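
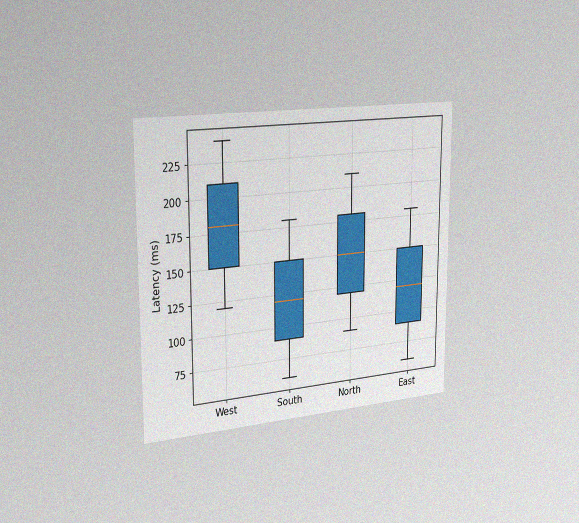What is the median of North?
150ms

The chart is viewed slightly from the left, with some photo noise. The median line in the North box sits at 150ms.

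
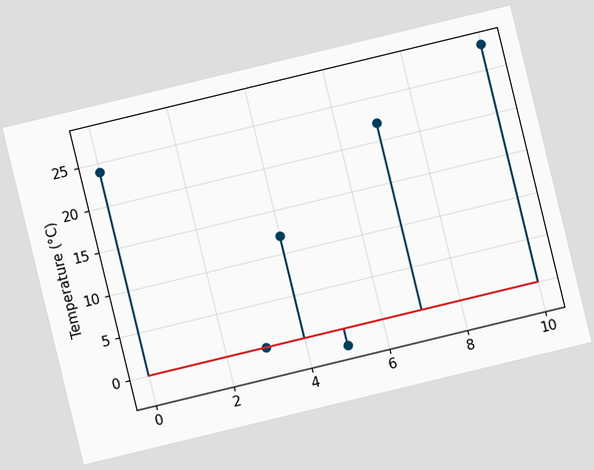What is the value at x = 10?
The chart is tilted about 14° counter-clockwise. The stem at x=10 reaches 28°C.

28°C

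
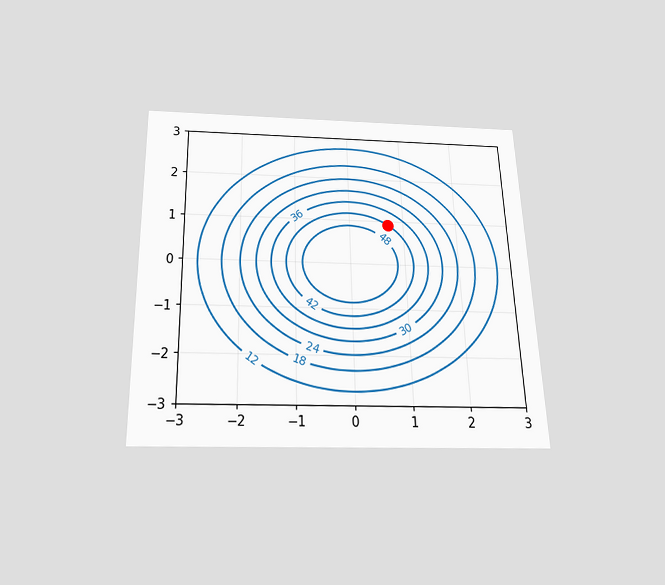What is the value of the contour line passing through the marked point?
42

The chart is viewed slightly from below. The marked point sits on the contour labelled 42.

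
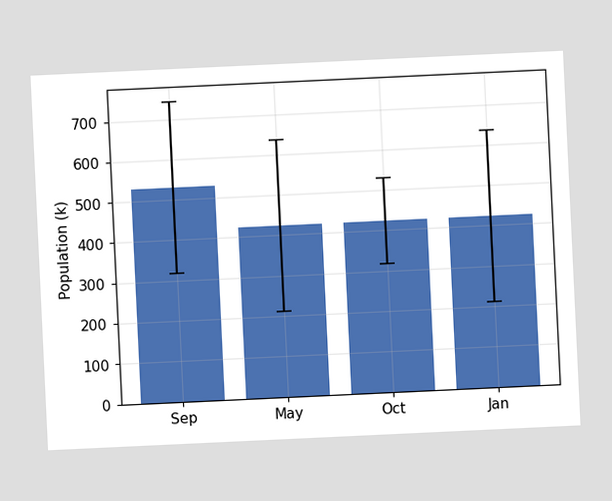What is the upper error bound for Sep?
742k

The chart is tilted about 3° counter-clockwise. The Sep bar's upper whisker reaches 742k.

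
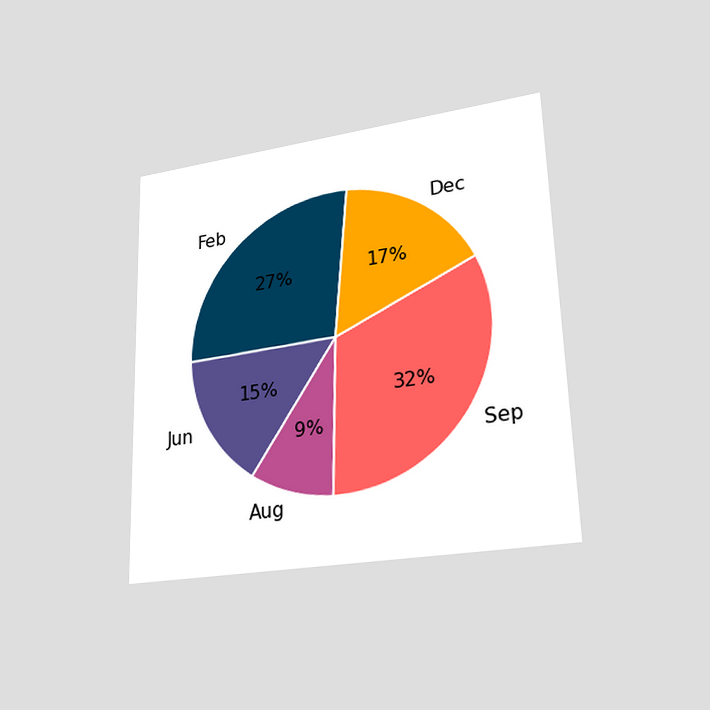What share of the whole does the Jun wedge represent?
The chart is viewed at a slight angle. The Jun slice takes up 15% of the pie.

15%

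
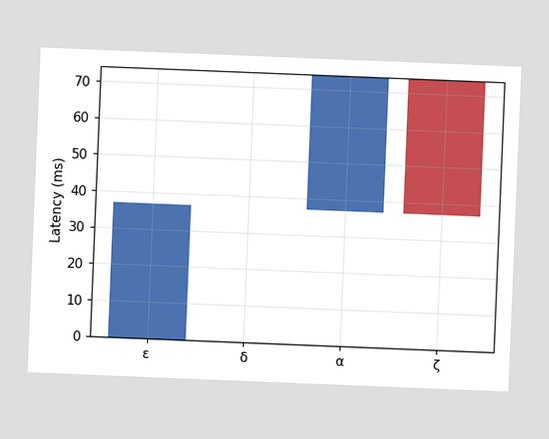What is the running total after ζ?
37ms

The chart is tilted about 2° clockwise. After ζ the running total reaches 37ms.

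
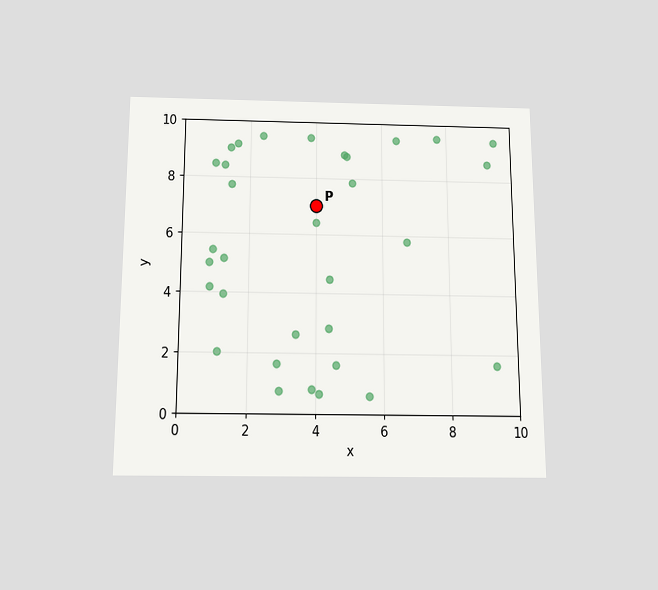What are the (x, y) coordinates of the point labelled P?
(4, 7)

The chart is viewed slightly from below. Following the gridlines from P to each axis, P sits at (4, 7).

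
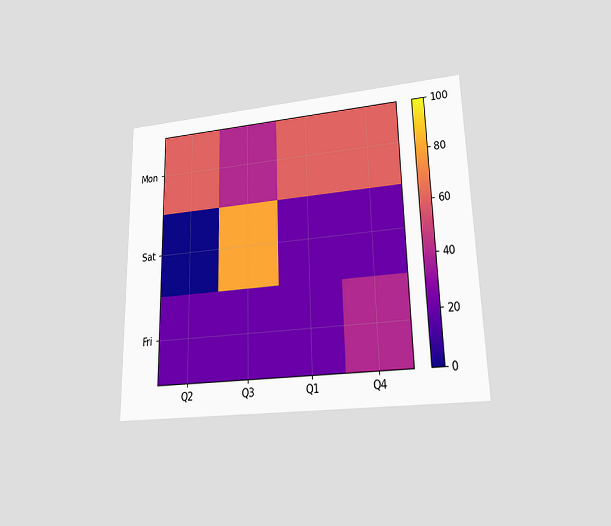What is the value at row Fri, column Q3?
20

The chart is viewed at a slight angle. Matching cell (Fri, Q3) against the colorbar gives 20.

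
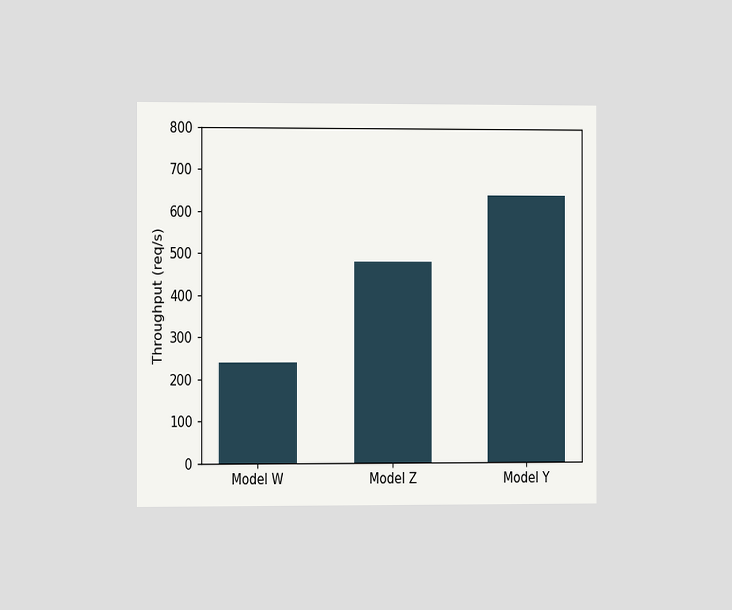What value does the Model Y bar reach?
640req/s

The chart is viewed slightly from the left. Reading along the chart's y-axis, the Model Y bar reaches 640req/s.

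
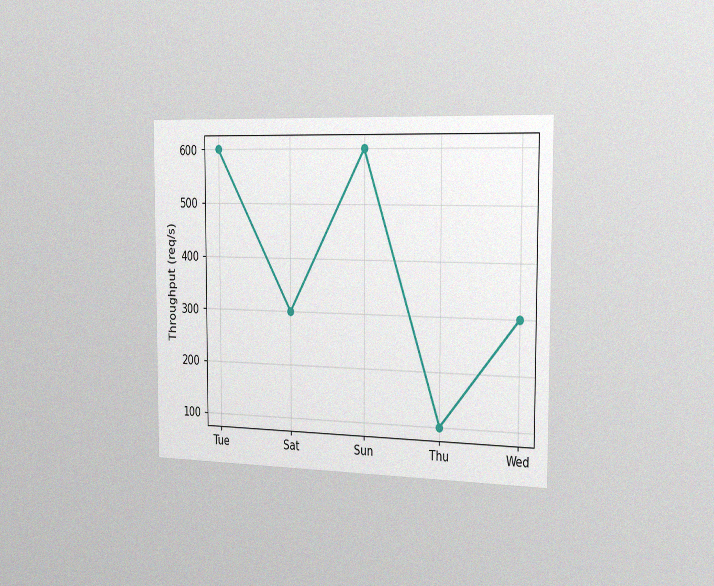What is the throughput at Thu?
The chart is viewed slightly from the right, with some photo noise. At Thu, the line is at 100req/s.

100req/s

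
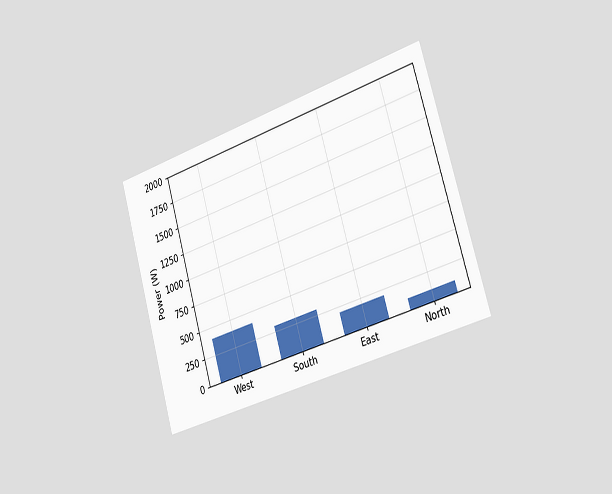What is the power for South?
The chart is tilted about 16° counter-clockwise and viewed slightly from the right. Reading along the chart's y-axis, the South bar reaches 300W.

300W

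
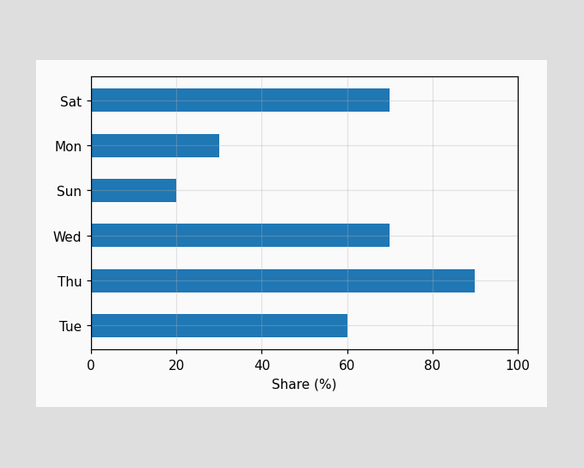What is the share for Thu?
Reading along the chart's x-axis, the Thu bar reaches 90%.

90%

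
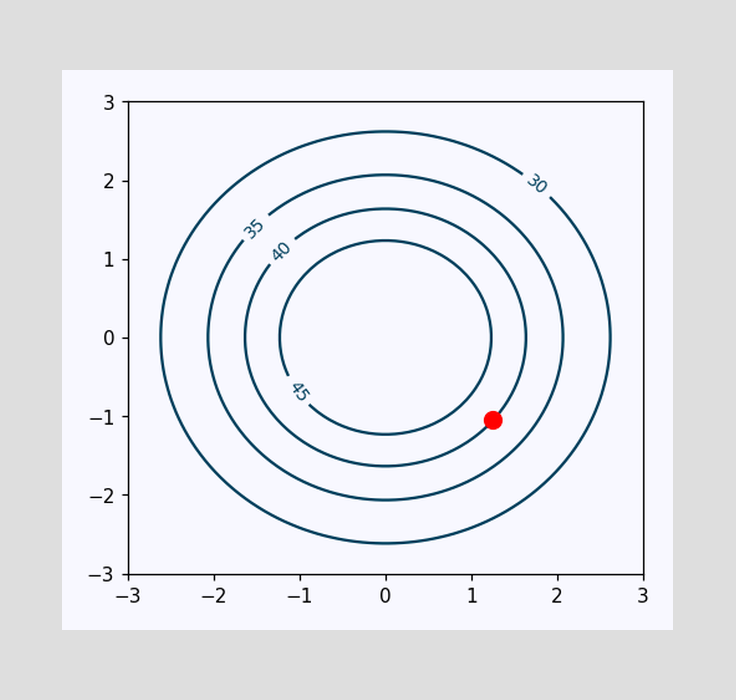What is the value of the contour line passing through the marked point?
The marked point sits on the contour labelled 40.

40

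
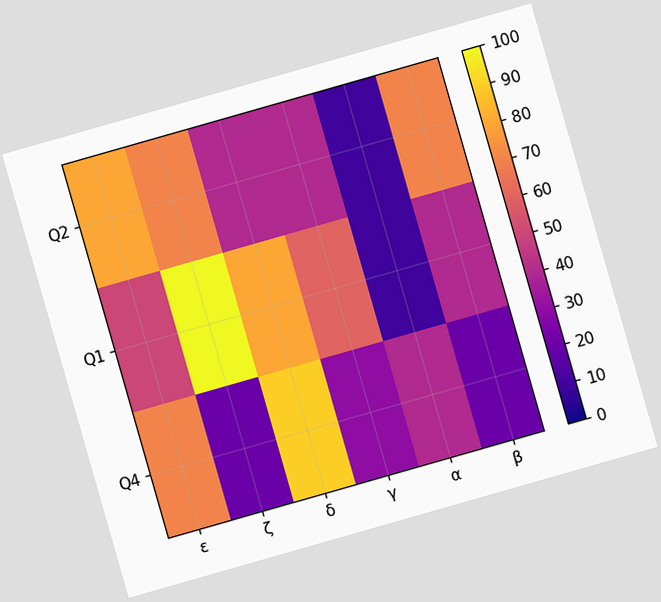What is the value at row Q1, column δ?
The chart is tilted about 16° counter-clockwise. Matching cell (Q1, δ) against the colorbar gives 80.

80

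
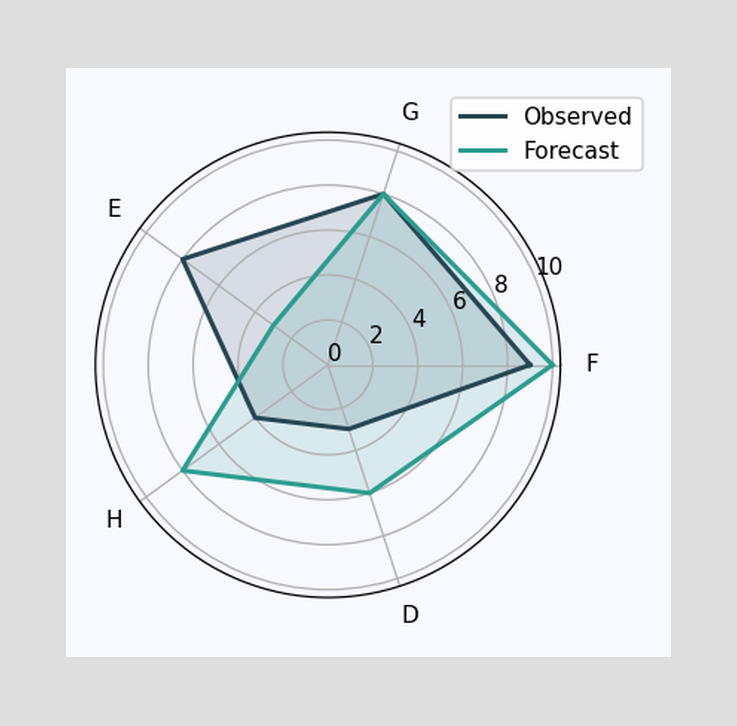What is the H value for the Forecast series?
8

On the H axis, Forecast reaches 8.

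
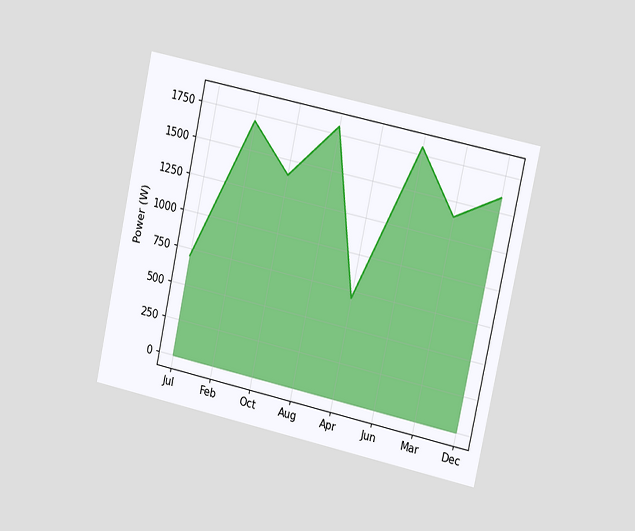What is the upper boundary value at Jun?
1800W

The chart is tilted about 12° clockwise and viewed at a slight angle. At Jun the upper boundary is at 1800W.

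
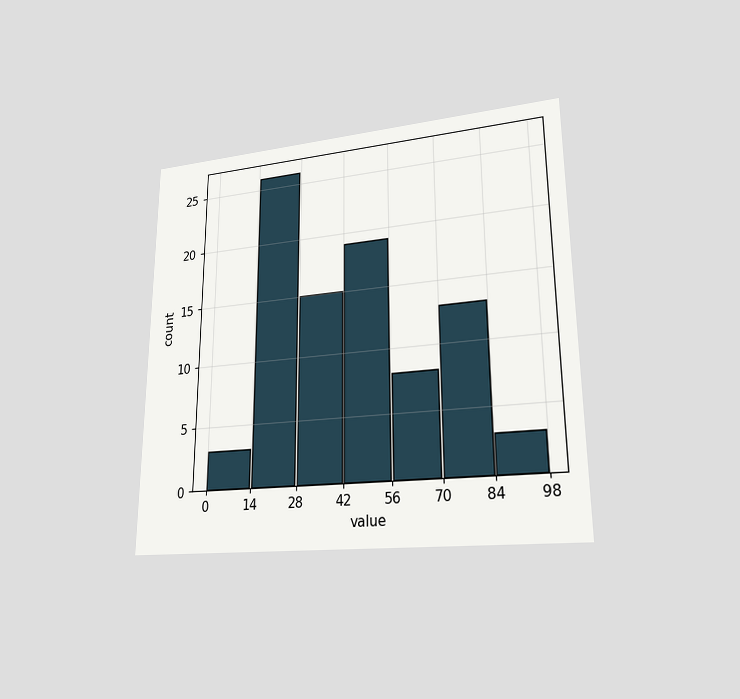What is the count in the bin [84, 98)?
The chart is viewed at a slight angle. The [84, 98) bin has height 3.

3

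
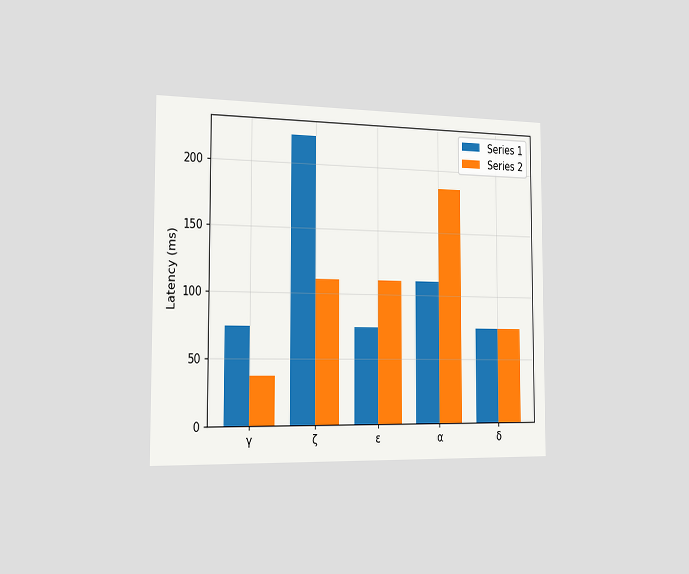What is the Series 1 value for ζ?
The chart is viewed slightly from the left. The Series 1 bar at ζ reaches 222ms on the y-axis.

222ms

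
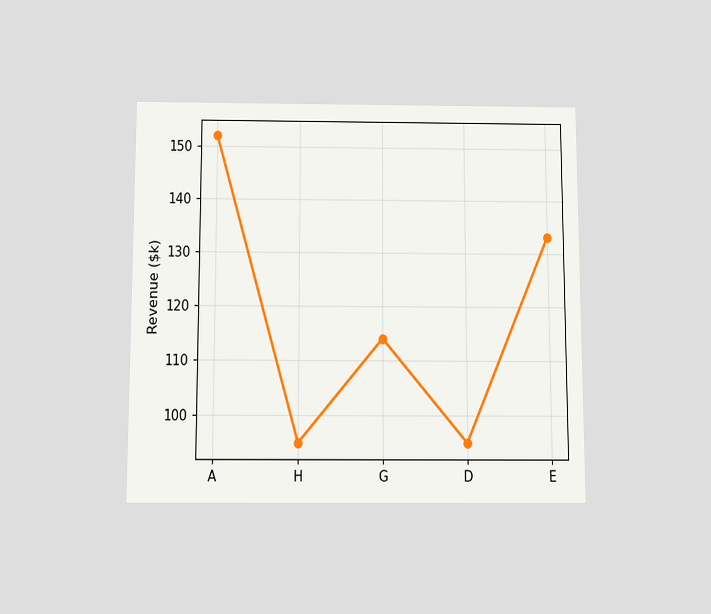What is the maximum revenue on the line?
The chart is viewed slightly from below. The highest point is at A, and reading across to the y-axis gives $152k.

$152k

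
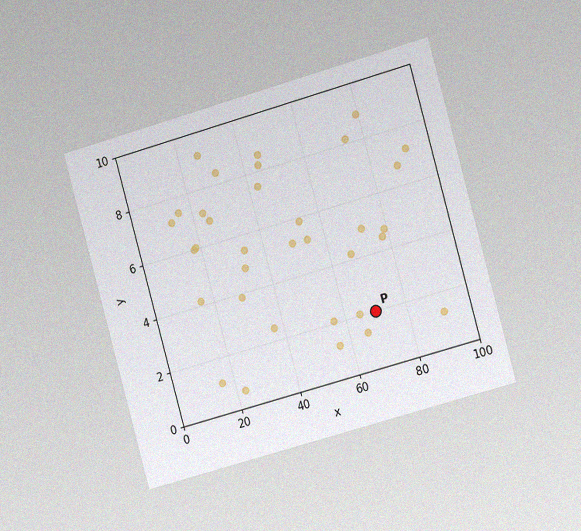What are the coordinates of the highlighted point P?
(70, 2)

The chart is tilted about 16° counter-clockwise and viewed slightly from the right, with some photo noise. Following the gridlines from P to each axis, P sits at (70, 2).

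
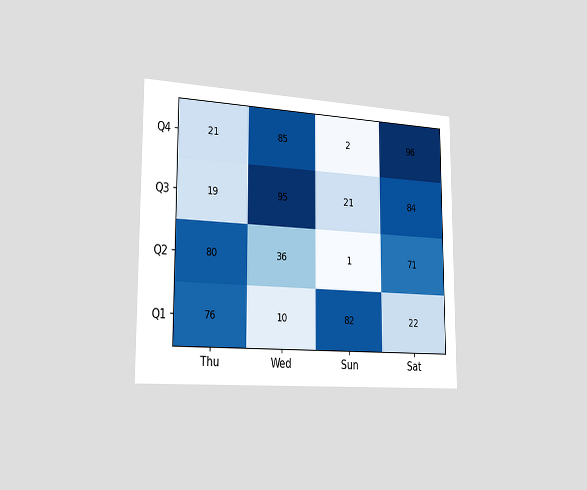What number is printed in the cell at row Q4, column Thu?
21

The chart is viewed slightly from the left. The (Q4, Thu) cell reads 21.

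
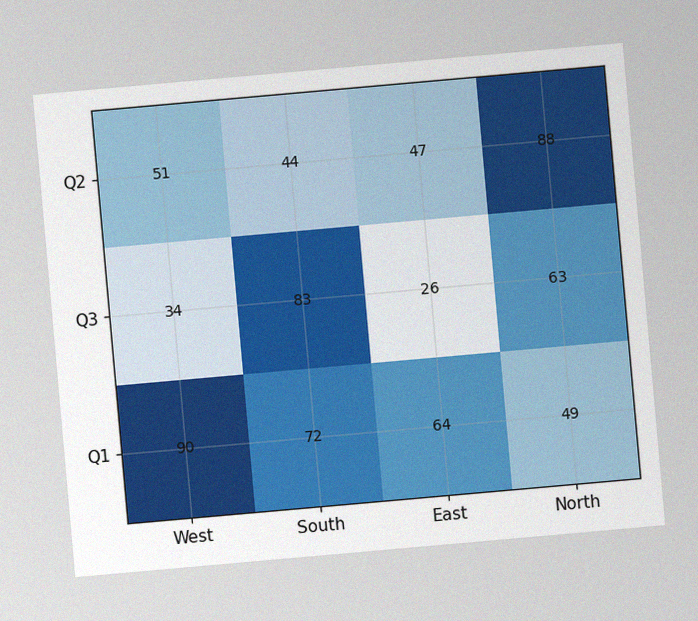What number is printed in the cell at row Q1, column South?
The chart is tilted about 5° counter-clockwise, with some photo noise. The (Q1, South) cell reads 72.

72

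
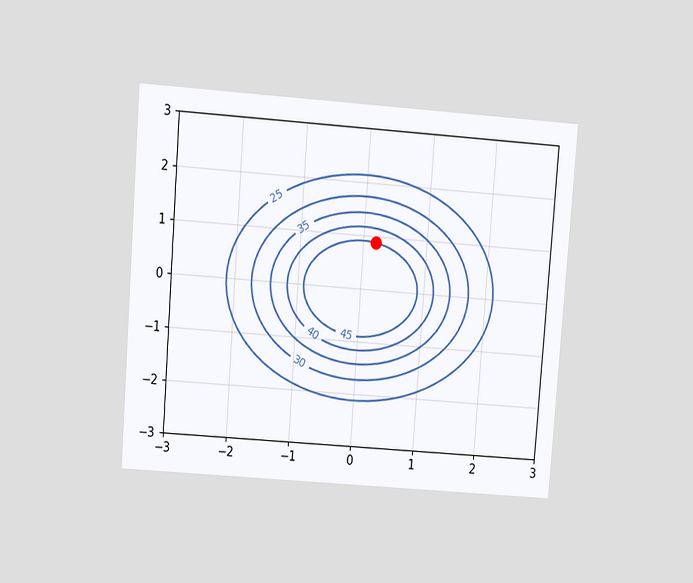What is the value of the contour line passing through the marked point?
45

The chart is tilted about 4° clockwise and viewed slightly from above. The marked point sits on the contour labelled 45.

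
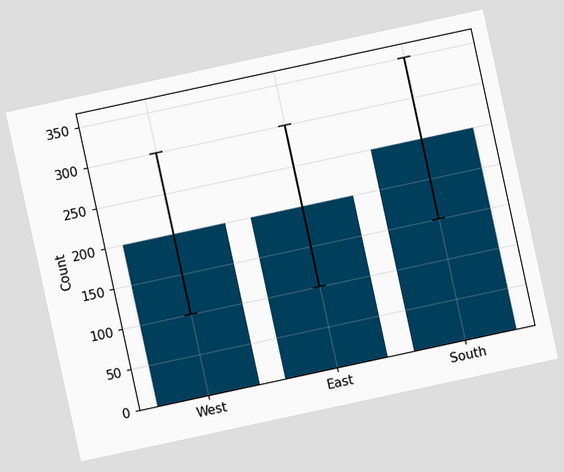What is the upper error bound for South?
The chart is tilted about 12° counter-clockwise. The South bar's upper whisker reaches 350.

350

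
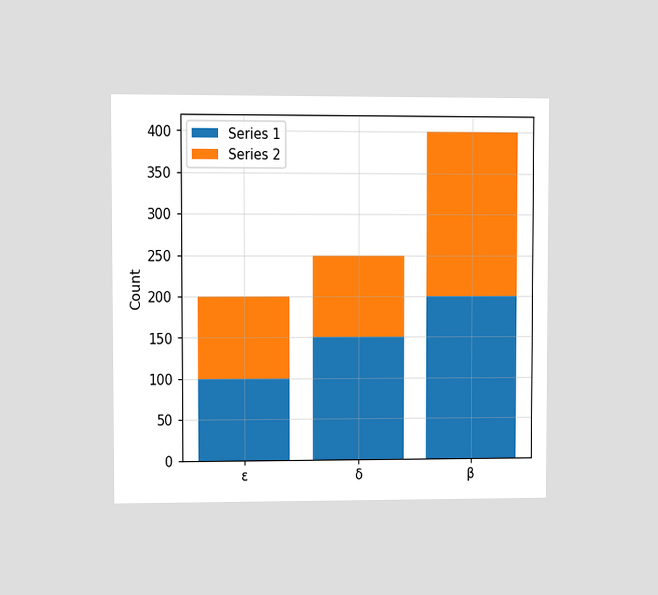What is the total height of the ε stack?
200

The chart is viewed at a slight angle. The ε stack's top reaches 200 on the y-axis.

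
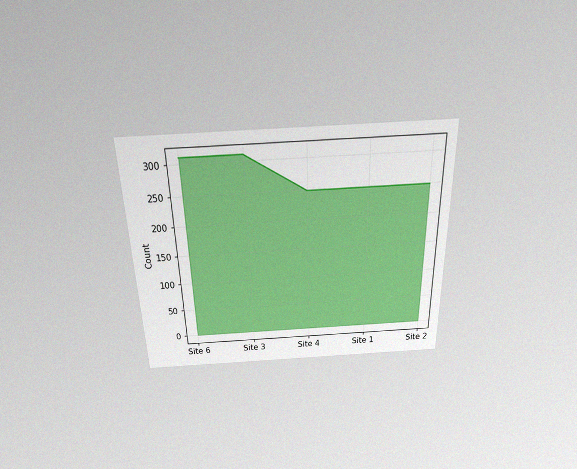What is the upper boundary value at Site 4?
The chart is viewed slightly from above, with some photo noise. At Site 4 the upper boundary is at 248.

248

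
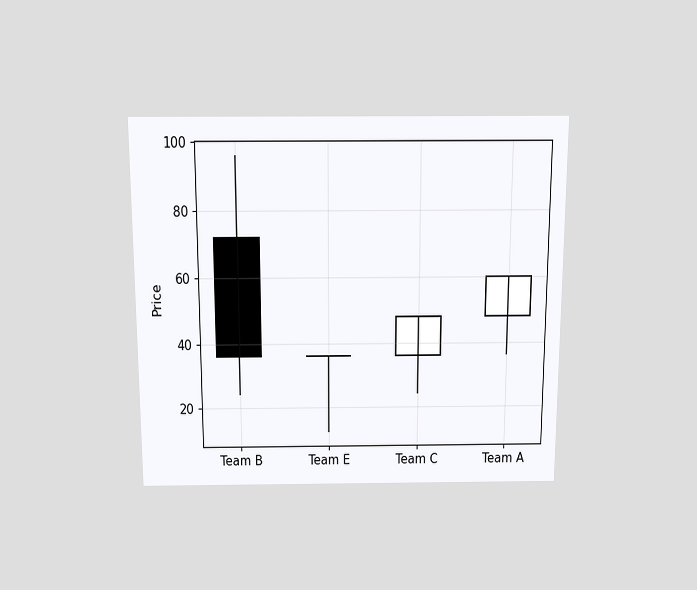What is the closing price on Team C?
The chart is viewed slightly from above. The Team C candle closes at 48.

48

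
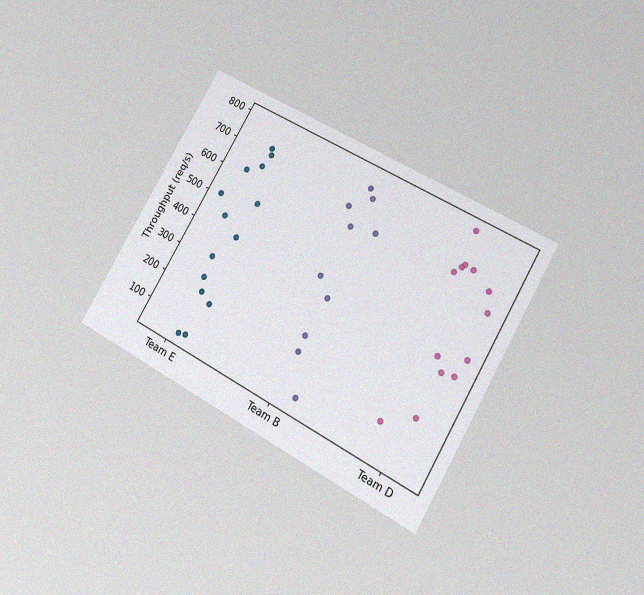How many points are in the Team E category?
14

The chart is tilted about 30° clockwise and viewed at a slight angle, with some photo noise. Counting the markers in the Team E column gives 14.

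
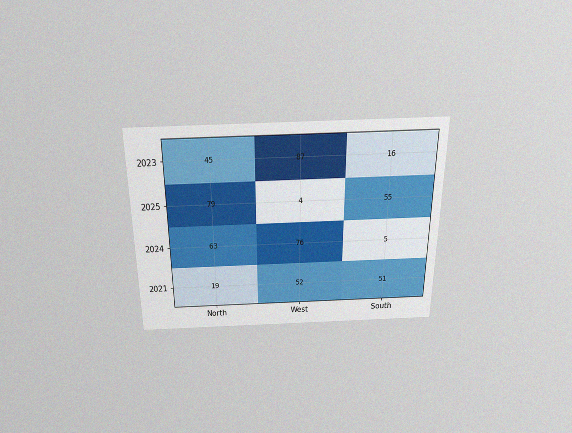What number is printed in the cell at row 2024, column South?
5

The chart is viewed slightly from above, with some photo noise. The (2024, South) cell reads 5.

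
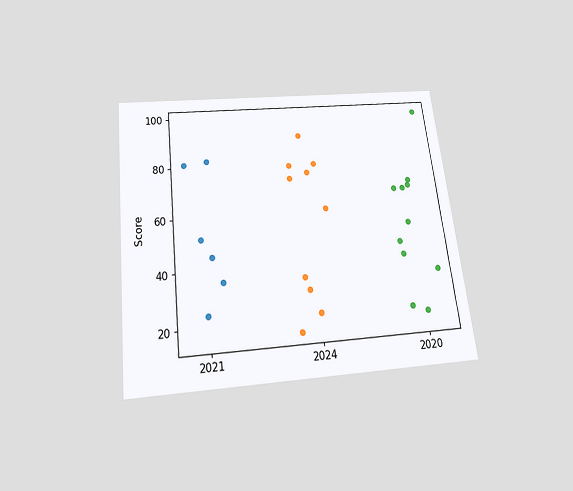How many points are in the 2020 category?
11

The chart is tilted about 7° counter-clockwise and viewed slightly from below. Counting the markers in the 2020 column gives 11.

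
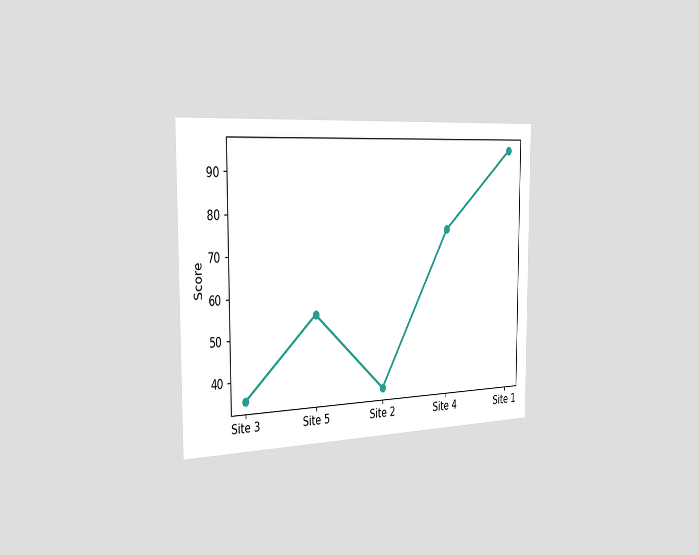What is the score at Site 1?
95

The chart is viewed slightly from the left. At Site 1, the line is at 95.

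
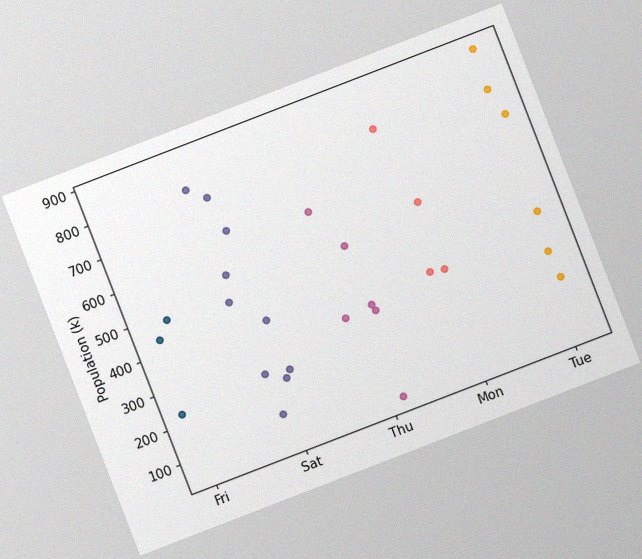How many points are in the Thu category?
The chart is tilted about 21° counter-clockwise, with some photo noise. Counting the markers in the Thu column gives 6.

6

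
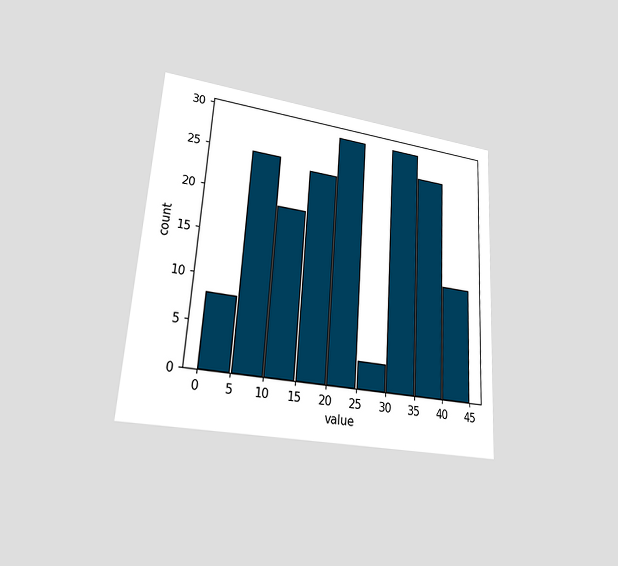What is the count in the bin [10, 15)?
19

The chart is tilted about 4° clockwise and viewed at a slight angle. The [10, 15) bin has height 19.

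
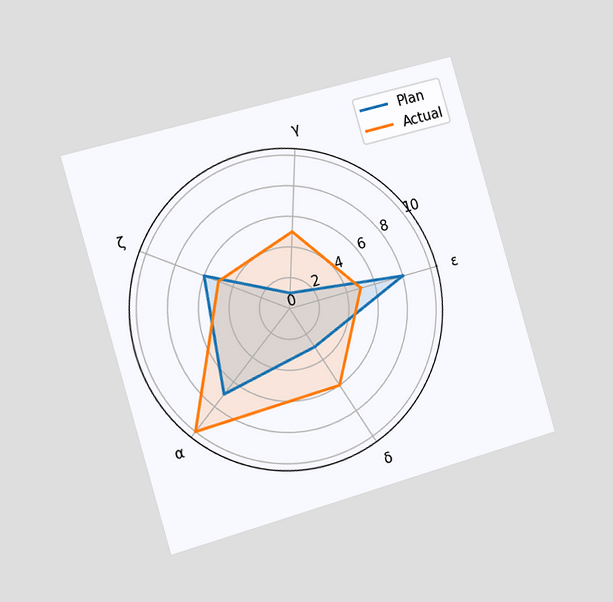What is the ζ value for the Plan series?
6

The chart is tilted about 16° counter-clockwise and viewed slightly from the left. On the ζ axis, Plan reaches 6.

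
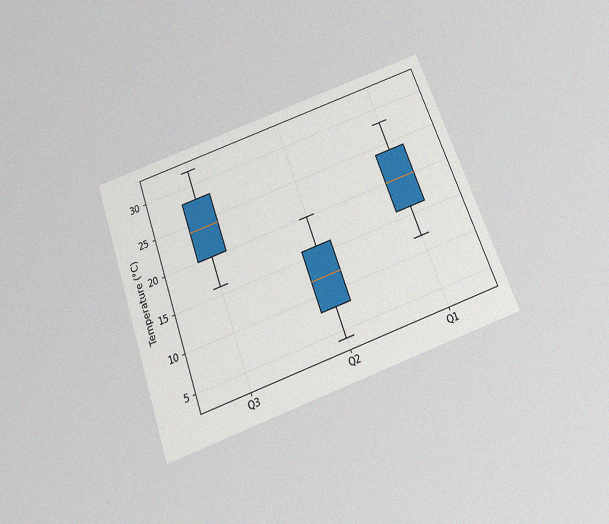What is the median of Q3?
24°C

The chart is tilted about 20° counter-clockwise and viewed slightly from below, with some photo noise. The median line in the Q3 box sits at 24°C.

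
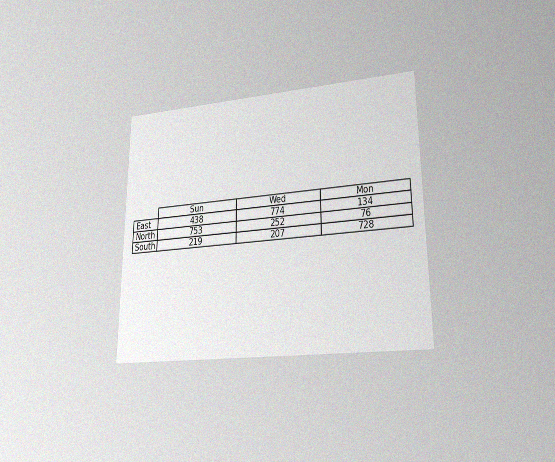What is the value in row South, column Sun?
219

The chart is viewed at a slight angle, with some photo noise. The (South, Sun) cell reads 219.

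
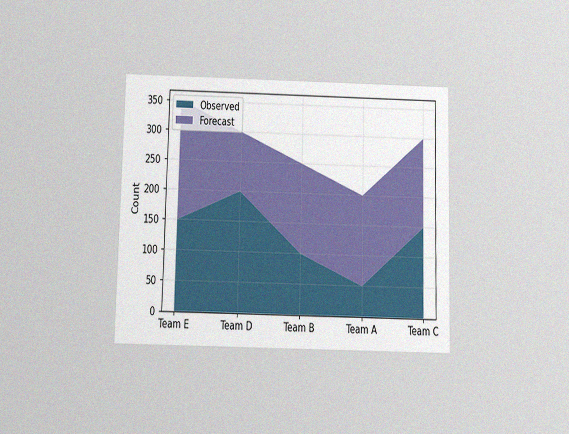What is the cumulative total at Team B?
The chart is viewed at a slight angle, with some photo noise. The stacked total at Team B reaches 250.

250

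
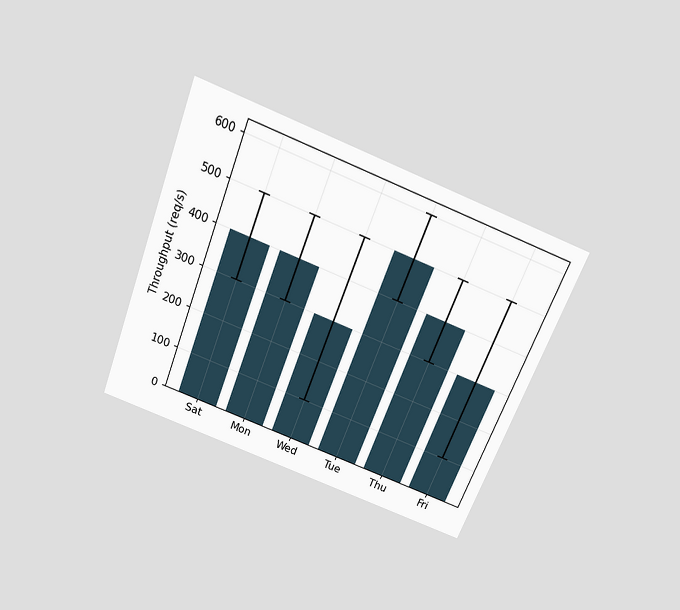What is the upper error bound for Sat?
The chart is tilted about 21° clockwise and viewed slightly from above. The Sat bar's upper whisker reaches 500req/s.

500req/s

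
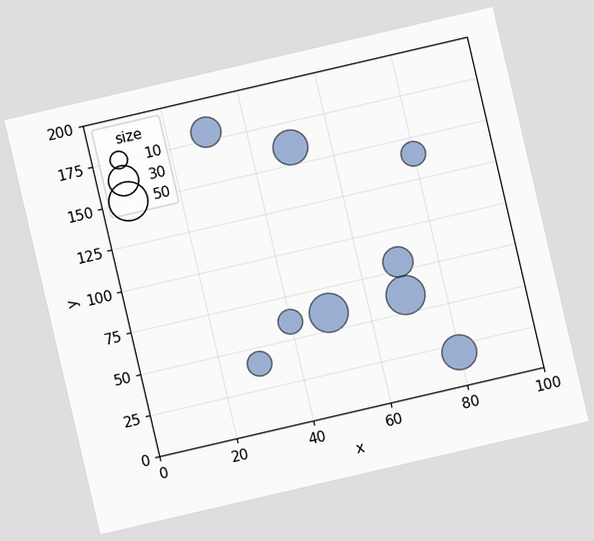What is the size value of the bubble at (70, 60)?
The chart is tilted about 13° counter-clockwise. Matching the bubble at (70, 60) against the size legend gives 50.

50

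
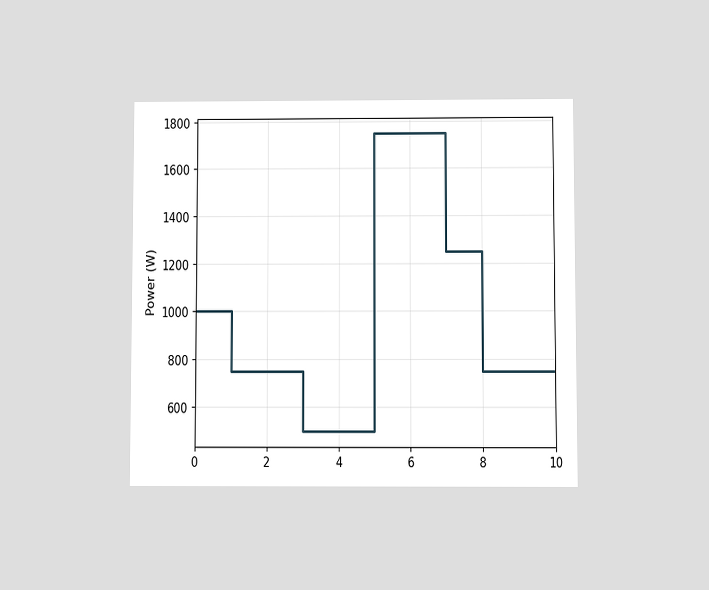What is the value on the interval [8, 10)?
750W

The chart is viewed slightly from below. On [8, 10) the step sits at 750W.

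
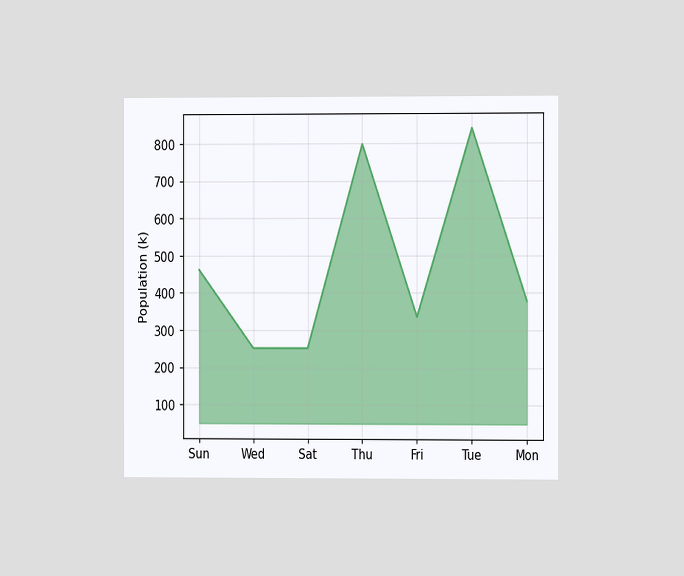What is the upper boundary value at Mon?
The chart is viewed slightly from the right. At Mon the upper boundary is at 378k.

378k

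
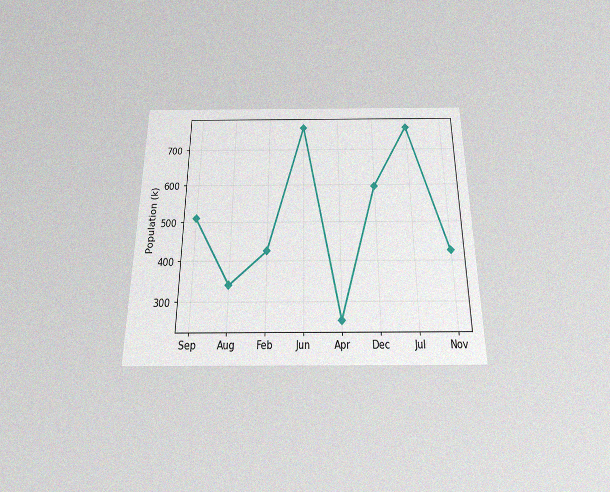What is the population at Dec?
595k

The chart is viewed slightly from below, with some photo noise. At Dec, the line is at 595k.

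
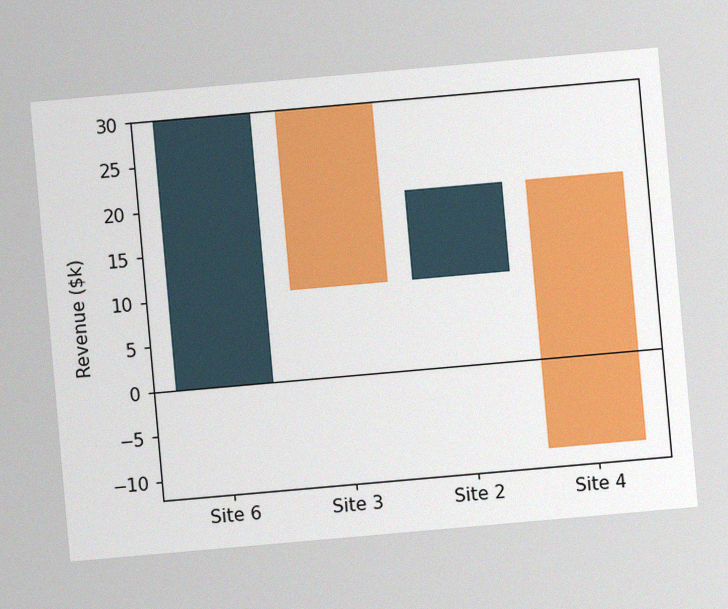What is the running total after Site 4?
$-10k

The chart is tilted about 5° counter-clockwise, with some photo noise. After Site 4 the running total reaches $-10k.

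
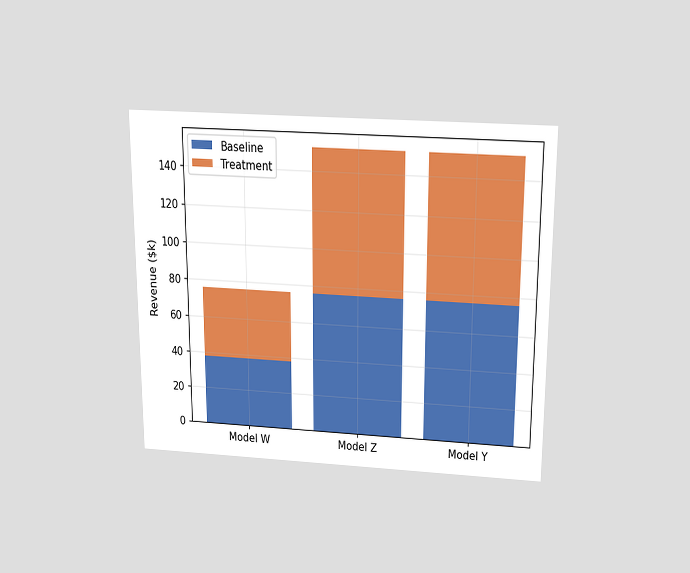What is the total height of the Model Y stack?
$152k

The chart is viewed slightly from above. The Model Y stack's top reaches $152k on the y-axis.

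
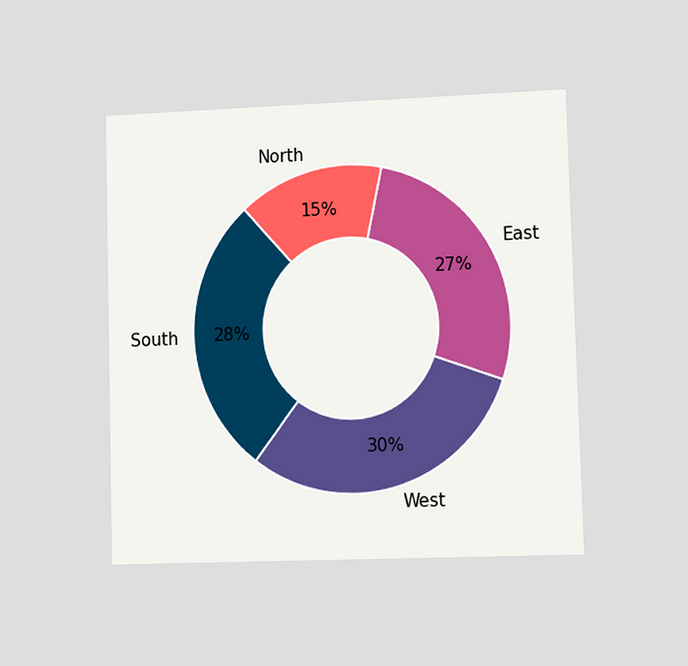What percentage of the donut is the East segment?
27%

The chart is viewed slightly from the right. The East segment takes up 27% of the ring.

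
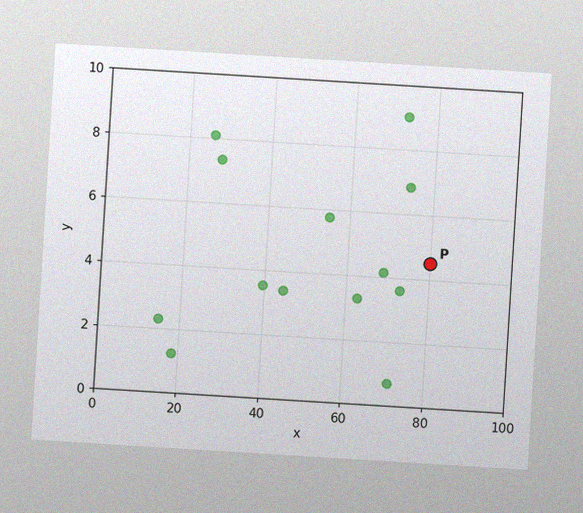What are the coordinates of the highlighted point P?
The chart is tilted about 4° clockwise, with some photo noise. Following the gridlines from P to each axis, P sits at (80, 4.5).

(80, 4.5)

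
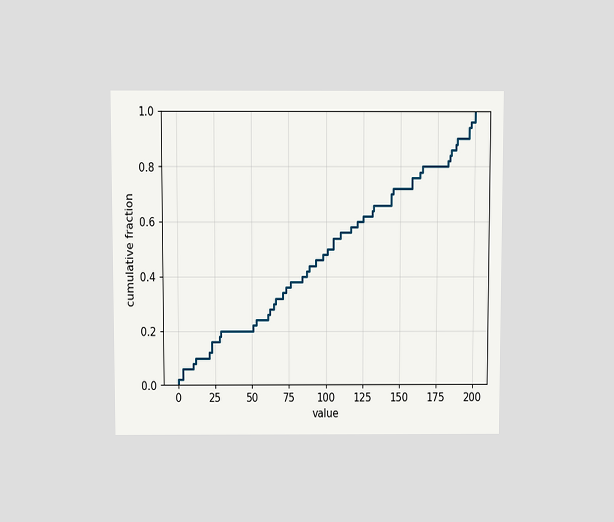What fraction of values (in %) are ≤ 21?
12%

The chart is viewed slightly from above. At x=21 the ECDF step is at 12%.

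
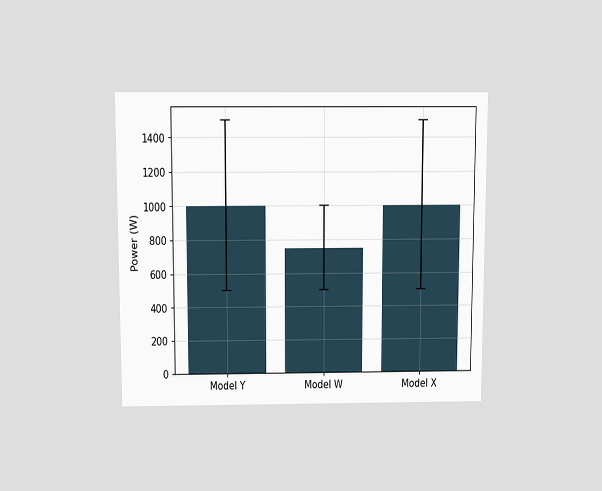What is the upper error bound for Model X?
The chart is viewed slightly from above. The Model X bar's upper whisker reaches 1500W.

1500W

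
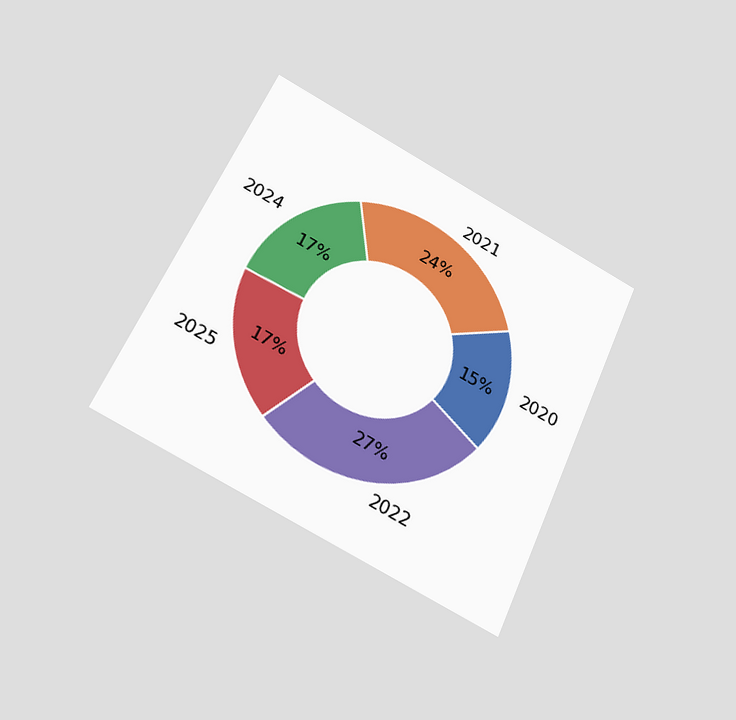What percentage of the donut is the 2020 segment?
The chart is tilted about 24° clockwise and viewed slightly from below. The 2020 segment takes up 15% of the ring.

15%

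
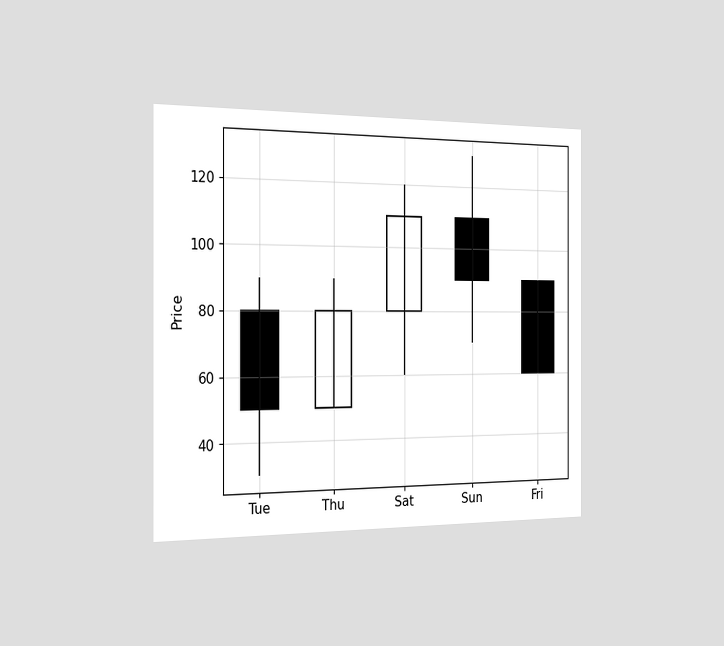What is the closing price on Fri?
60

The chart is viewed slightly from the left. The Fri candle closes at 60.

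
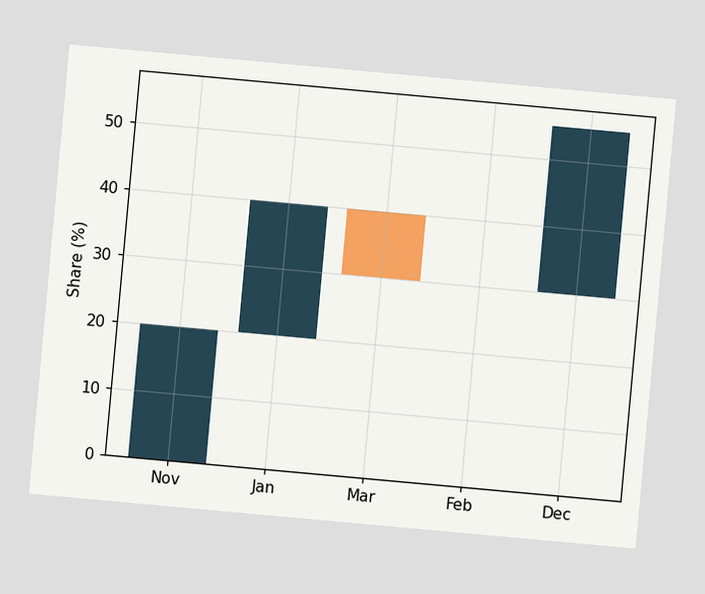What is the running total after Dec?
The chart is tilted about 5° clockwise. After Dec the running total reaches 55%.

55%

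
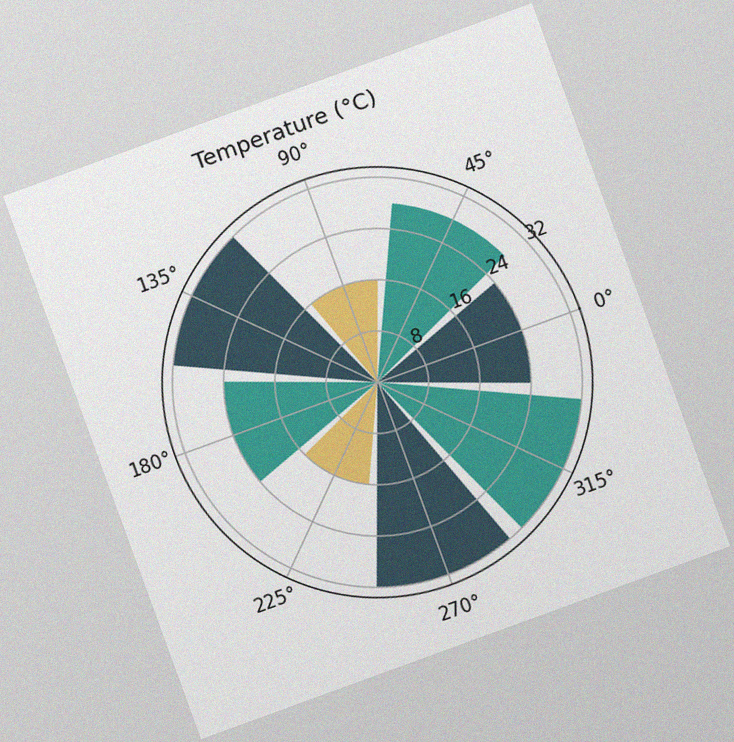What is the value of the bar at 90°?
The chart is tilted about 20° counter-clockwise, with some photo noise. The bar at 90° reaches 16°C on the radial axis.

16°C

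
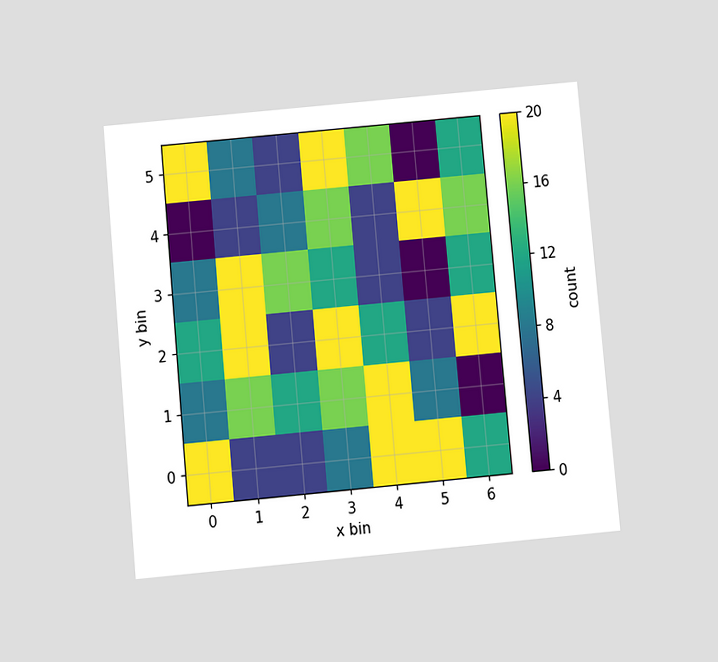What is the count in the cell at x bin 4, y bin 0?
20

The chart is tilted about 5° counter-clockwise and viewed slightly from below. Matching the cell (4, 0) against the colorbar gives 20.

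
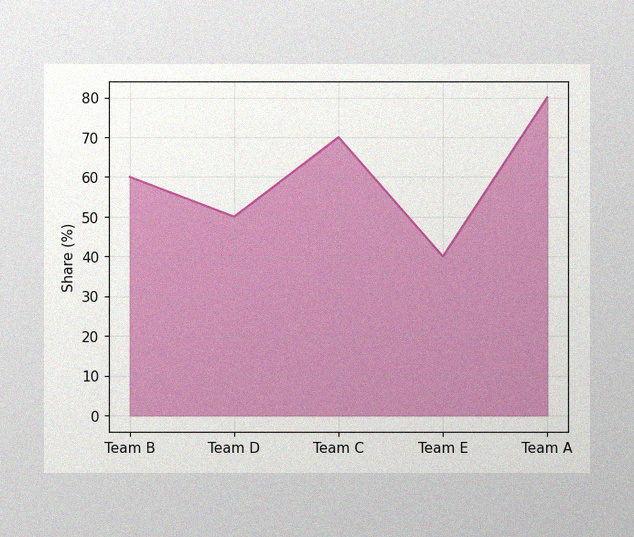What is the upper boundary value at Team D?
50%

The image has some photo noise and uneven lighting. At Team D the upper boundary is at 50%.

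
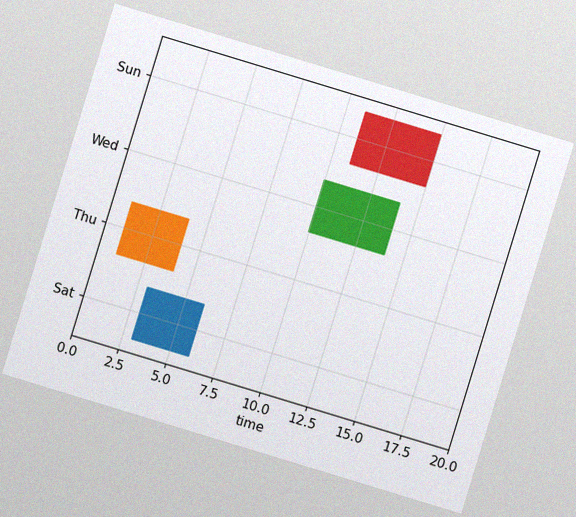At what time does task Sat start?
3

The chart is tilted about 17° clockwise, with some photo noise. The Sat bar begins at t=3.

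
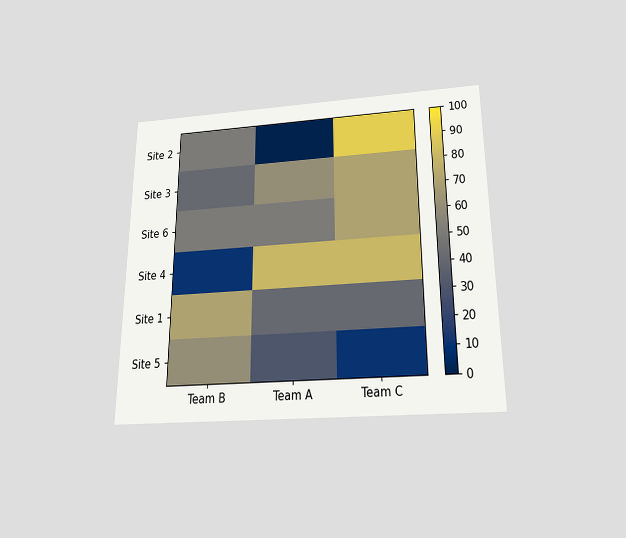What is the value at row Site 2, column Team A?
0

The chart is viewed slightly from below. Matching cell (Site 2, Team A) against the colorbar gives 0.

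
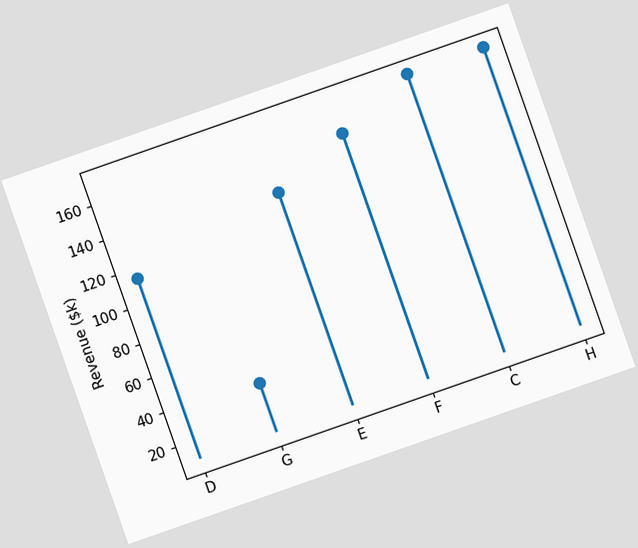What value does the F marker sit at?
The chart is tilted about 19° counter-clockwise. The F marker sits at $152k.

$152k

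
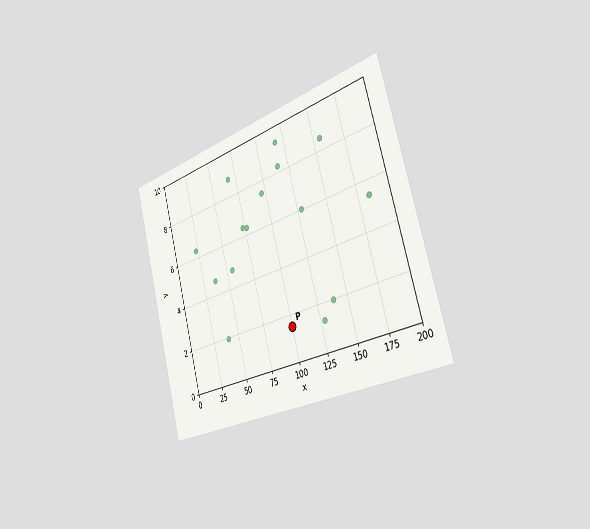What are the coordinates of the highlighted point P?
The chart is tilted about 15° counter-clockwise and viewed slightly from the right. Following the gridlines from P to each axis, P sits at (100, 1.5).

(100, 1.5)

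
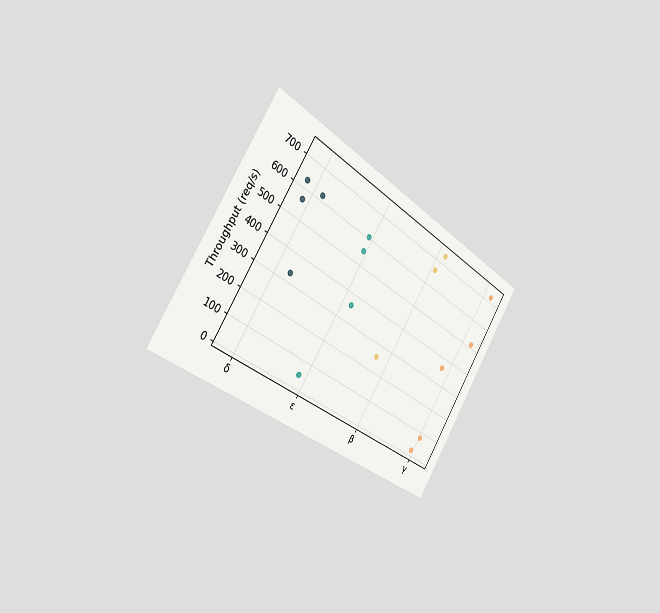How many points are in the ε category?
The chart is tilted about 33° clockwise and viewed slightly from the left. Counting the markers in the ε column gives 4.

4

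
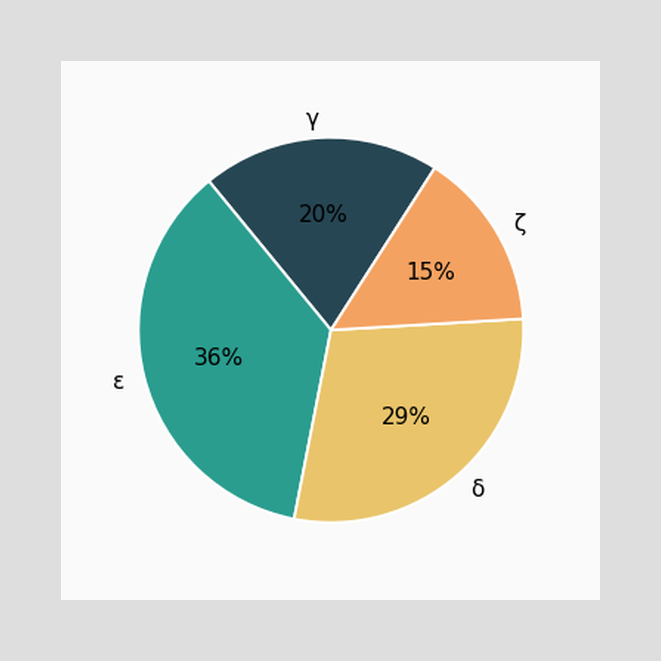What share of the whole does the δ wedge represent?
The δ slice takes up 29% of the pie.

29%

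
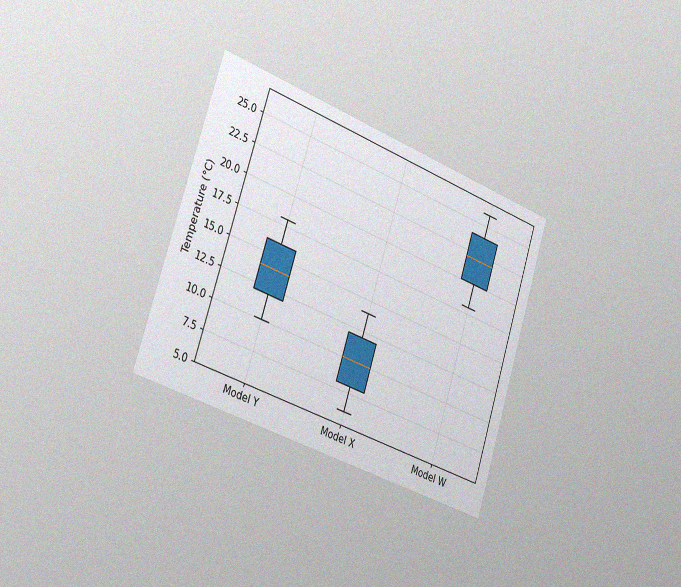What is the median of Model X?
10°C

The chart is tilted about 18° clockwise and viewed slightly from the left, with some photo noise. The median line in the Model X box sits at 10°C.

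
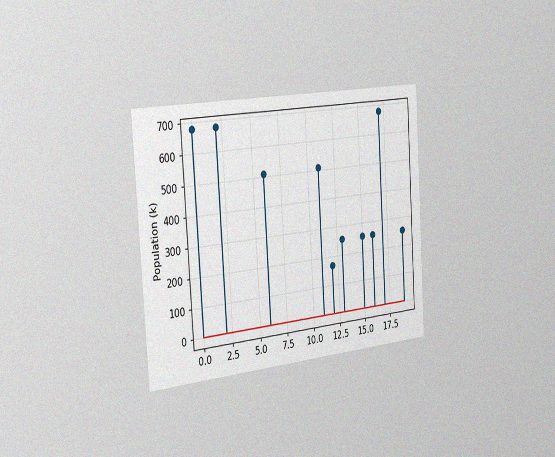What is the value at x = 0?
The chart is tilted about 4° counter-clockwise and viewed slightly from the left, with some photo noise. The stem at x=0 reaches 680k.

680k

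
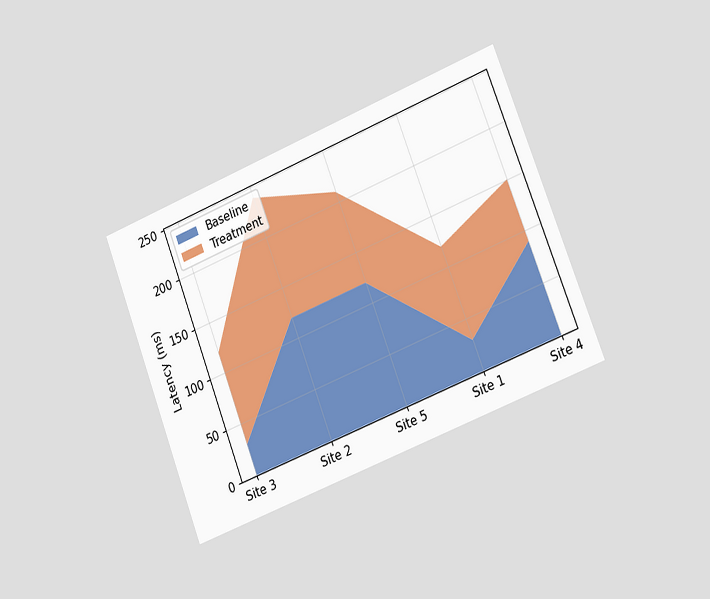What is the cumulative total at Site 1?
The chart is tilted about 21° counter-clockwise and viewed slightly from the right. The stacked total at Site 1 reaches 120ms.

120ms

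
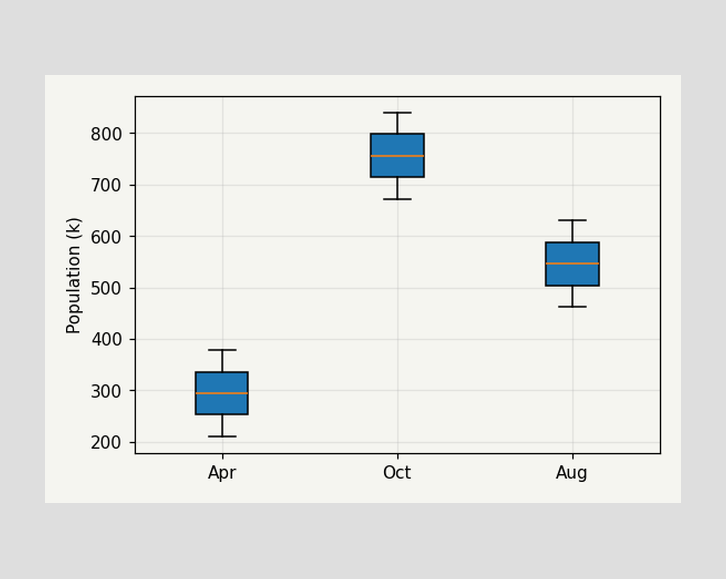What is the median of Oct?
The median line in the Oct box sits at 756k.

756k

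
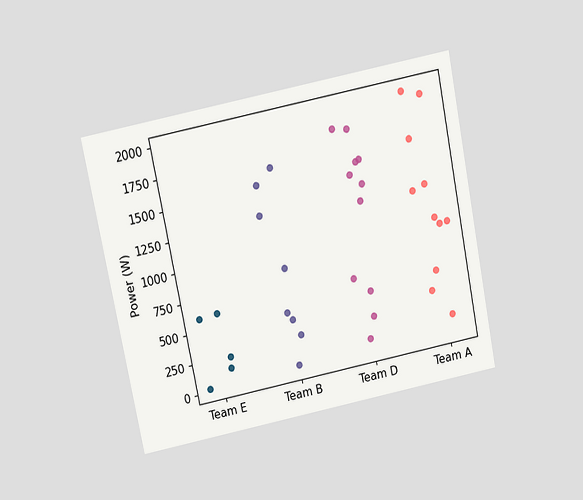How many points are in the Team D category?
The chart is tilted about 11° counter-clockwise and viewed slightly from above. Counting the markers in the Team D column gives 11.

11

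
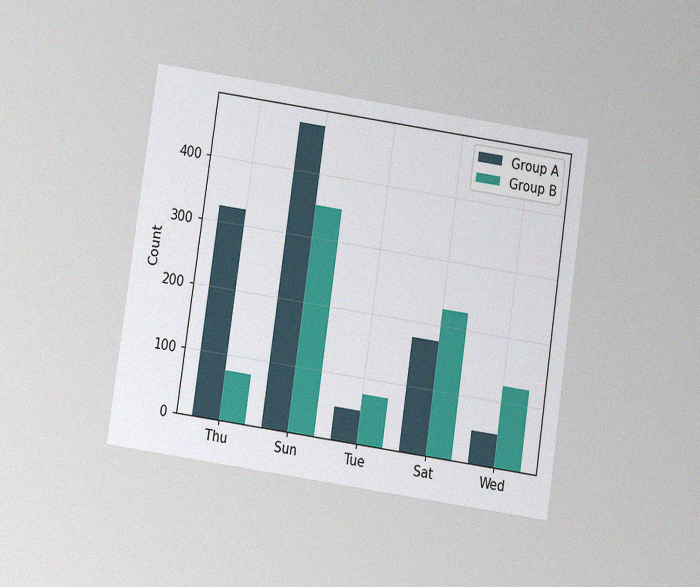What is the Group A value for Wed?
The chart is tilted about 8° clockwise and viewed slightly from below, with some photo noise. The Group A bar at Wed reaches 50 on the y-axis.

50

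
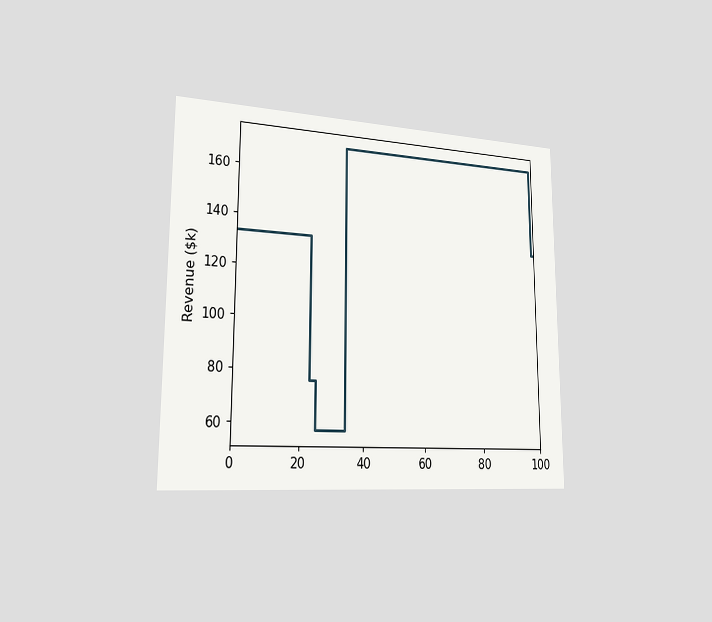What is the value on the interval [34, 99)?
The chart is viewed slightly from the left. On [34, 99) the step sits at $171k.

$171k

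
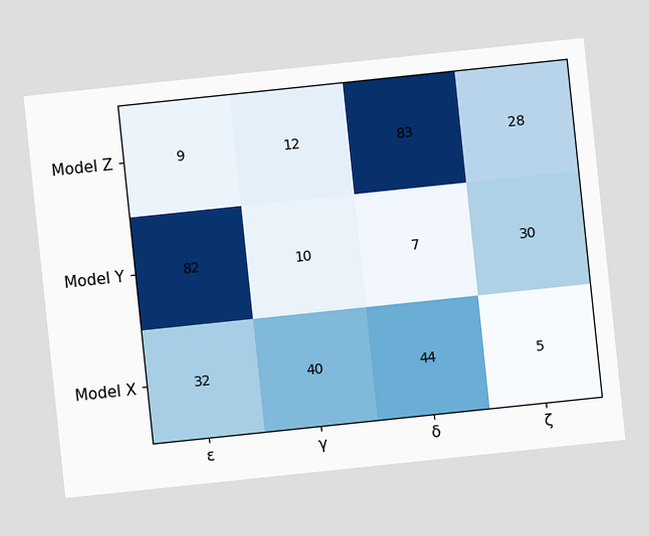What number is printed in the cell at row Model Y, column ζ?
30

The chart is tilted about 6° counter-clockwise. The (Model Y, ζ) cell reads 30.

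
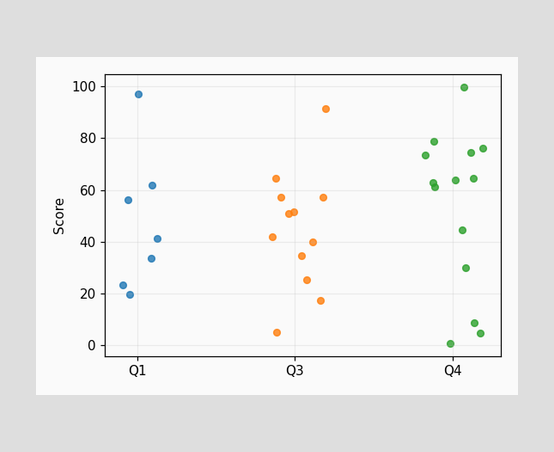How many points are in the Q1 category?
Counting the markers in the Q1 column gives 7.

7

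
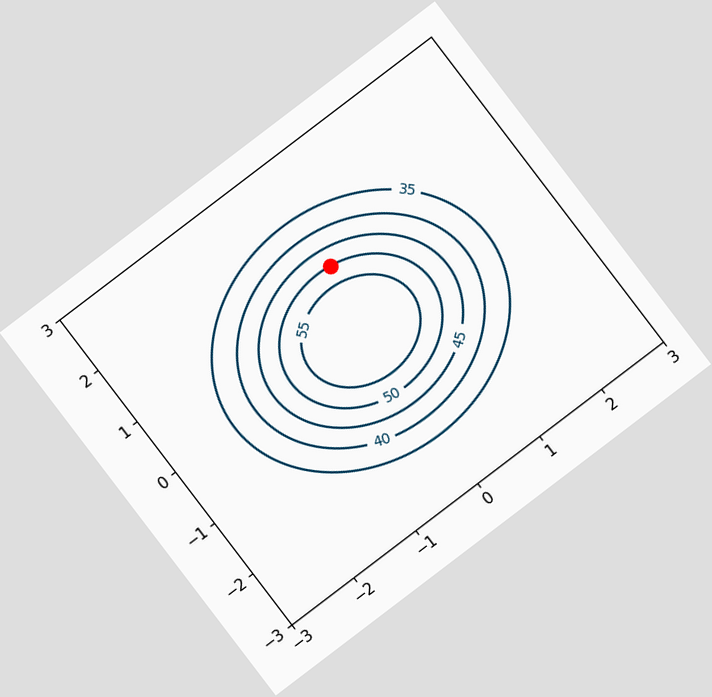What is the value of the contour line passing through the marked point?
The chart is tilted about 37° counter-clockwise. The marked point sits on the contour labelled 50.

50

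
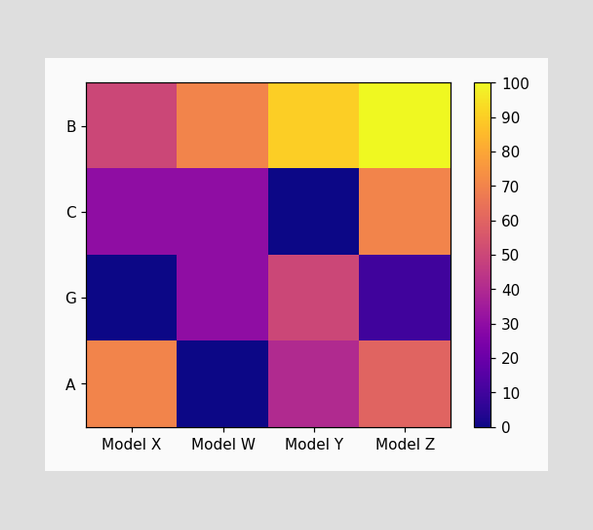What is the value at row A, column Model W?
0

Matching cell (A, Model W) against the colorbar gives 0.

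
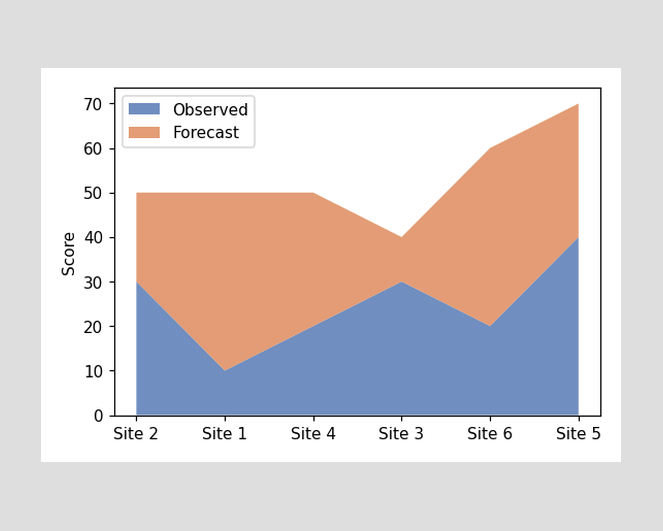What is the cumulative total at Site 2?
The stacked total at Site 2 reaches 50.

50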